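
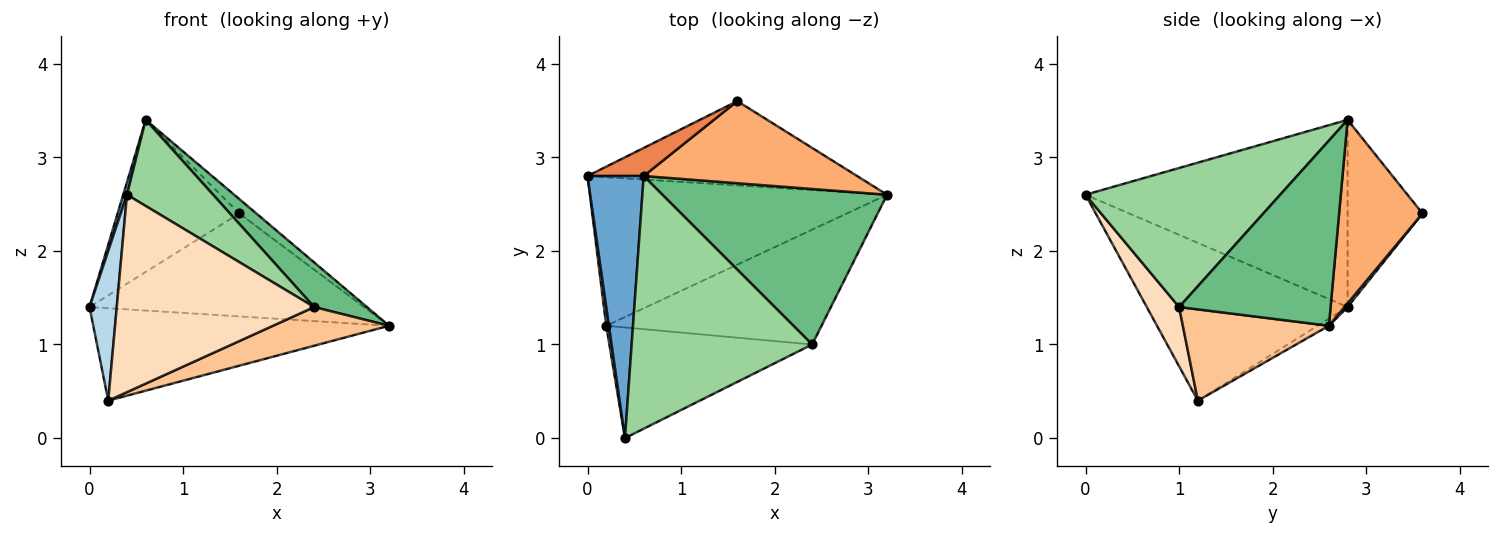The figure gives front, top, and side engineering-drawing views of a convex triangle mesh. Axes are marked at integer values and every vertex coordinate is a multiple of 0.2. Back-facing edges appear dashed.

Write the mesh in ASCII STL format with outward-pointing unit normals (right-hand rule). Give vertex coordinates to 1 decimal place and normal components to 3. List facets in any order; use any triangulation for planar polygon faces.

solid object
 facet normal -0.958 -0.014 0.287
  outer loop
   vertex 0.6 2.8 3.4
   vertex 0.0 2.8 1.4
   vertex 0.4 0.0 2.6
  endloop
 endfacet
 facet normal -0.020 0.528 -0.849
  outer loop
   vertex 0.2 1.2 0.4
   vertex 0.0 2.8 1.4
   vertex 3.2 2.6 1.2
  endloop
 endfacet
 facet normal -0.991 -0.134 0.017
  outer loop
   vertex 0.2 1.2 0.4
   vertex 0.4 0.0 2.6
   vertex 0.0 2.8 1.4
  endloop
 endfacet
 facet normal 0.009 0.774 -0.633
  outer loop
   vertex 1.6 3.6 2.4
   vertex 3.2 2.6 1.2
   vertex 0.0 2.8 1.4
  endloop
 endfacet
 facet normal -0.518 0.841 0.155
  outer loop
   vertex 1.6 3.6 2.4
   vertex 0.0 2.8 1.4
   vertex 0.6 2.8 3.4
  endloop
 endfacet
 facet normal 0.646 0.132 0.752
  outer loop
   vertex 1.6 3.6 2.4
   vertex 0.6 2.8 3.4
   vertex 3.2 2.6 1.2
  endloop
 endfacet
 facet normal 0.373 -0.296 -0.879
  outer loop
   vertex 2.4 1.0 1.4
   vertex 0.2 1.2 0.4
   vertex 3.2 2.6 1.2
  endloop
 endfacet
 facet normal 0.141 -0.864 -0.484
  outer loop
   vertex 2.4 1.0 1.4
   vertex 0.4 0.0 2.6
   vertex 0.2 1.2 0.4
  endloop
 endfacet
 facet normal 0.621 -0.216 0.753
  outer loop
   vertex 2.4 1.0 1.4
   vertex 3.2 2.6 1.2
   vertex 0.6 2.8 3.4
  endloop
 endfacet
 facet normal 0.589 -0.261 0.765
  outer loop
   vertex 2.4 1.0 1.4
   vertex 0.6 2.8 3.4
   vertex 0.4 0.0 2.6
  endloop
 endfacet
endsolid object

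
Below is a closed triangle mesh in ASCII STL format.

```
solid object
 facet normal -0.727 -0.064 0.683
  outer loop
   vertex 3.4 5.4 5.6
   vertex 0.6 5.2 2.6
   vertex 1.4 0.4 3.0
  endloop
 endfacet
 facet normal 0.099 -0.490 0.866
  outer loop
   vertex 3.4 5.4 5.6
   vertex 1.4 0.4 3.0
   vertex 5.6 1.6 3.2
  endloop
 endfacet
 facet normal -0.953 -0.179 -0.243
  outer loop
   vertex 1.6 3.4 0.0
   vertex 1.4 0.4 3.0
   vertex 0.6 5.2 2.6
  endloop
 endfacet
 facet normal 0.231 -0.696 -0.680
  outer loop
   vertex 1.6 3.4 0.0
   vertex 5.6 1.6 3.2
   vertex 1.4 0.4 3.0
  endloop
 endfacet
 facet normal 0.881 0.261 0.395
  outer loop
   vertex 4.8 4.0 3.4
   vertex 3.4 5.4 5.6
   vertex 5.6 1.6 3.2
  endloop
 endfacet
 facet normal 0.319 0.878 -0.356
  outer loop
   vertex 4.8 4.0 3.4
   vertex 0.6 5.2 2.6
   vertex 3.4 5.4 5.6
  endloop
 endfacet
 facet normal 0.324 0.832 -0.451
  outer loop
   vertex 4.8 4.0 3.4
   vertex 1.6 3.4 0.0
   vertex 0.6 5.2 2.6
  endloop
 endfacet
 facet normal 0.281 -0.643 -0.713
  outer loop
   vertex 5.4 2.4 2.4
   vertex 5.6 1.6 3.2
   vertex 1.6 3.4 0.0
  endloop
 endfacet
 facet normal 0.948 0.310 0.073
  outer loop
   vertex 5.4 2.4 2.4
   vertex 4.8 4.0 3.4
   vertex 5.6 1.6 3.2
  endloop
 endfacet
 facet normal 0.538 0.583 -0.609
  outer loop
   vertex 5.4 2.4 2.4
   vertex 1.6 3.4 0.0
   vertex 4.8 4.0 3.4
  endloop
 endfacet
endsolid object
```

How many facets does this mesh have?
10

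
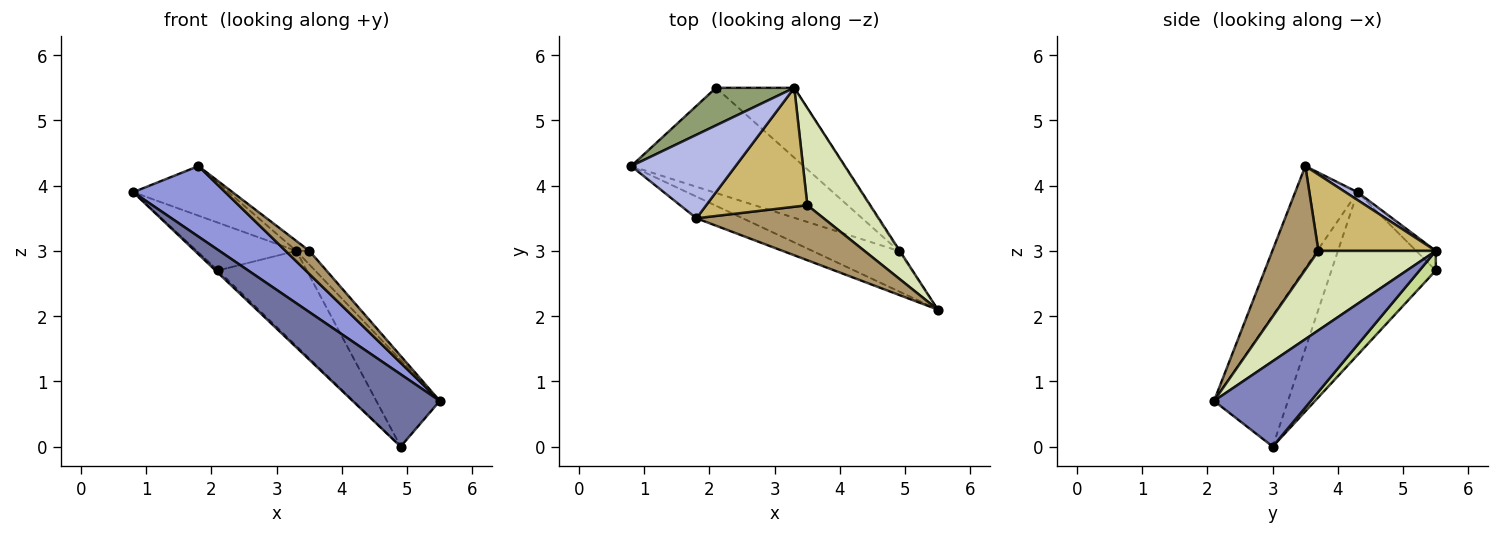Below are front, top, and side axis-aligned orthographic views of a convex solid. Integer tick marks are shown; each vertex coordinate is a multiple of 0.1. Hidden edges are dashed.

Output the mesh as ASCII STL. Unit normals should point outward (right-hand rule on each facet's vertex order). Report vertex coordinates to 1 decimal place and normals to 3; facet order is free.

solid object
 facet normal -0.595 -0.702 -0.392
  outer loop
   vertex 4.9 3.0 0.0
   vertex 5.5 2.1 0.7
   vertex 0.8 4.3 3.9
  endloop
 endfacet
 facet normal 0.836 0.549 -0.011
  outer loop
   vertex 4.9 3.0 0.0
   vertex 3.3 5.5 3.0
   vertex 5.5 2.1 0.7
  endloop
 endfacet
 facet normal -0.543 -0.802 -0.246
  outer loop
   vertex 1.8 3.5 4.3
   vertex 0.8 4.3 3.9
   vertex 5.5 2.1 0.7
  endloop
 endfacet
 facet normal 0.064 0.509 0.858
  outer loop
   vertex 1.8 3.5 4.3
   vertex 3.3 5.5 3.0
   vertex 0.8 4.3 3.9
  endloop
 endfacet
 facet normal -0.153 0.777 0.611
  outer loop
   vertex 2.1 5.5 2.7
   vertex 0.8 4.3 3.9
   vertex 3.3 5.5 3.0
  endloop
 endfacet
 facet normal -0.686 0.016 -0.727
  outer loop
   vertex 2.1 5.5 2.7
   vertex 4.9 3.0 0.0
   vertex 0.8 4.3 3.9
  endloop
 endfacet
 facet normal 0.146 0.797 -0.586
  outer loop
   vertex 2.1 5.5 2.7
   vertex 3.3 5.5 3.0
   vertex 4.9 3.0 0.0
  endloop
 endfacet
 facet normal 0.781 0.087 0.619
  outer loop
   vertex 3.5 3.7 3.0
   vertex 5.5 2.1 0.7
   vertex 3.3 5.5 3.0
  endloop
 endfacet
 facet normal 0.600 -0.310 0.737
  outer loop
   vertex 3.5 3.7 3.0
   vertex 1.8 3.5 4.3
   vertex 5.5 2.1 0.7
  endloop
 endfacet
 facet normal 0.601 0.067 0.796
  outer loop
   vertex 3.5 3.7 3.0
   vertex 3.3 5.5 3.0
   vertex 1.8 3.5 4.3
  endloop
 endfacet
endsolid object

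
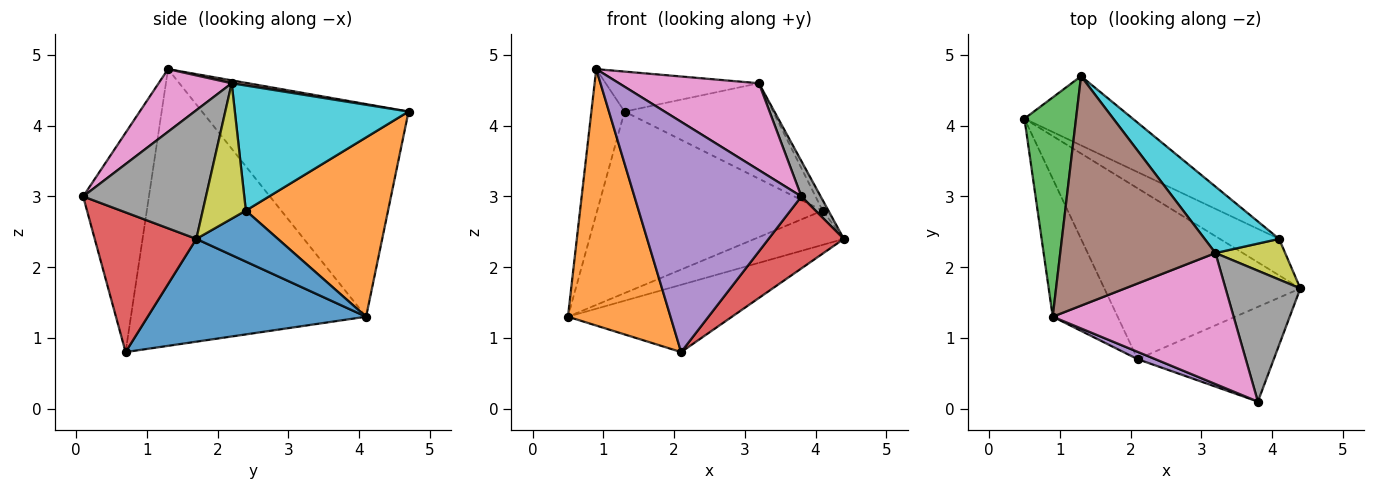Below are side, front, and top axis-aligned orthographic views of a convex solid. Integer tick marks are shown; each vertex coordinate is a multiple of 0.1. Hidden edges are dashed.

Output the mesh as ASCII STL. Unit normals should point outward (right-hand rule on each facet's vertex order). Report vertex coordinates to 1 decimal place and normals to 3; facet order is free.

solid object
 facet normal 0.439 0.329 -0.836
  outer loop
   vertex 2.1 0.7 0.8
   vertex 0.5 4.1 1.3
   vertex 4.4 1.7 2.4
  endloop
 endfacet
 facet normal -0.896 -0.391 -0.210
  outer loop
   vertex 2.1 0.7 0.8
   vertex 0.9 1.3 4.8
   vertex 0.5 4.1 1.3
  endloop
 endfacet
 facet normal -0.960 0.154 0.233
  outer loop
   vertex 1.3 4.7 4.2
   vertex 0.5 4.1 1.3
   vertex 0.9 1.3 4.8
  endloop
 endfacet
 facet normal 0.633 -0.468 -0.617
  outer loop
   vertex 3.8 0.1 3.0
   vertex 2.1 0.7 0.8
   vertex 4.4 1.7 2.4
  endloop
 endfacet
 facet normal -0.366 -0.930 0.030
  outer loop
   vertex 3.8 0.1 3.0
   vertex 0.9 1.3 4.8
   vertex 2.1 0.7 0.8
  endloop
 endfacet
 facet normal 0.018 0.172 0.985
  outer loop
   vertex 3.2 2.2 4.6
   vertex 1.3 4.7 4.2
   vertex 0.9 1.3 4.8
  endloop
 endfacet
 facet normal 0.277 -0.531 0.801
  outer loop
   vertex 3.2 2.2 4.6
   vertex 0.9 1.3 4.8
   vertex 3.8 0.1 3.0
  endloop
 endfacet
 facet normal 0.857 -0.135 0.498
  outer loop
   vertex 3.2 2.2 4.6
   vertex 3.8 0.1 3.0
   vertex 4.4 1.7 2.4
  endloop
 endfacet
 facet normal 0.883 0.119 0.455
  outer loop
   vertex 4.1 2.4 2.8
   vertex 3.2 2.2 4.6
   vertex 4.4 1.7 2.4
  endloop
 endfacet
 facet normal 0.692 0.592 0.412
  outer loop
   vertex 4.1 2.4 2.8
   vertex 1.3 4.7 4.2
   vertex 3.2 2.2 4.6
  endloop
 endfacet
 facet normal 0.531 0.580 -0.617
  outer loop
   vertex 4.1 2.4 2.8
   vertex 4.4 1.7 2.4
   vertex 0.5 4.1 1.3
  endloop
 endfacet
 facet normal 0.508 0.805 -0.307
  outer loop
   vertex 4.1 2.4 2.8
   vertex 0.5 4.1 1.3
   vertex 1.3 4.7 4.2
  endloop
 endfacet
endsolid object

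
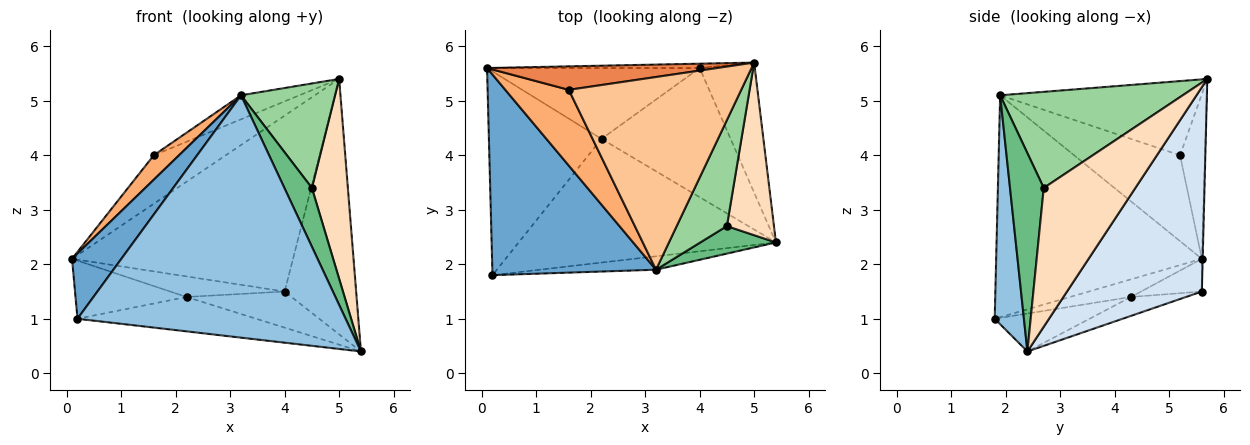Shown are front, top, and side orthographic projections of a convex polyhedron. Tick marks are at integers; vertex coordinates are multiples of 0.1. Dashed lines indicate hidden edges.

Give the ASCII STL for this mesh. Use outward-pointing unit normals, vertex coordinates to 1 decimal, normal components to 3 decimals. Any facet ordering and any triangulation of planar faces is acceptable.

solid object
 facet normal -0.790 -0.190 0.583
  outer loop
   vertex 3.2 1.9 5.1
   vertex 0.1 5.6 2.1
   vertex 0.2 1.8 1.0
  endloop
 endfacet
 facet normal 0.108 -0.993 -0.055
  outer loop
   vertex 3.2 1.9 5.1
   vertex 0.2 1.8 1.0
   vertex 5.4 2.4 0.4
  endloop
 endfacet
 facet normal -0.004 1.000 -0.025
  outer loop
   vertex 4.0 5.6 1.5
   vertex 0.1 5.6 2.1
   vertex 5.0 5.7 5.4
  endloop
 endfacet
 facet normal 0.859 0.456 -0.232
  outer loop
   vertex 4.0 5.6 1.5
   vertex 5.0 5.7 5.4
   vertex 5.4 2.4 0.4
  endloop
 endfacet
 facet normal -0.298 0.859 0.416
  outer loop
   vertex 1.6 5.2 4.0
   vertex 5.0 5.7 5.4
   vertex 0.1 5.6 2.1
  endloop
 endfacet
 facet normal -0.790 -0.188 0.584
  outer loop
   vertex 1.6 5.2 4.0
   vertex 0.1 5.6 2.1
   vertex 3.2 1.9 5.1
  endloop
 endfacet
 facet normal -0.393 0.114 0.913
  outer loop
   vertex 1.6 5.2 4.0
   vertex 3.2 1.9 5.1
   vertex 5.0 5.7 5.4
  endloop
 endfacet
 facet normal 0.888 -0.349 0.301
  outer loop
   vertex 4.5 2.7 3.4
   vertex 5.4 2.4 0.4
   vertex 5.0 5.7 5.4
  endloop
 endfacet
 facet normal 0.744 -0.606 0.284
  outer loop
   vertex 4.5 2.7 3.4
   vertex 3.2 1.9 5.1
   vertex 5.4 2.4 0.4
  endloop
 endfacet
 facet normal 0.806 -0.415 0.421
  outer loop
   vertex 4.5 2.7 3.4
   vertex 5.0 5.7 5.4
   vertex 3.2 1.9 5.1
  endloop
 endfacet
 facet normal -0.141 0.265 -0.954
  outer loop
   vertex 2.2 4.3 1.4
   vertex 5.4 2.4 0.4
   vertex 0.2 1.8 1.0
  endloop
 endfacet
 facet normal -0.140 0.267 -0.954
  outer loop
   vertex 2.2 4.3 1.4
   vertex 4.0 5.6 1.5
   vertex 5.4 2.4 0.4
  endloop
 endfacet
 facet normal -0.149 0.271 -0.951
  outer loop
   vertex 2.2 4.3 1.4
   vertex 0.2 1.8 1.0
   vertex 0.1 5.6 2.1
  endloop
 endfacet
 facet normal -0.146 0.275 -0.950
  outer loop
   vertex 2.2 4.3 1.4
   vertex 0.1 5.6 2.1
   vertex 4.0 5.6 1.5
  endloop
 endfacet
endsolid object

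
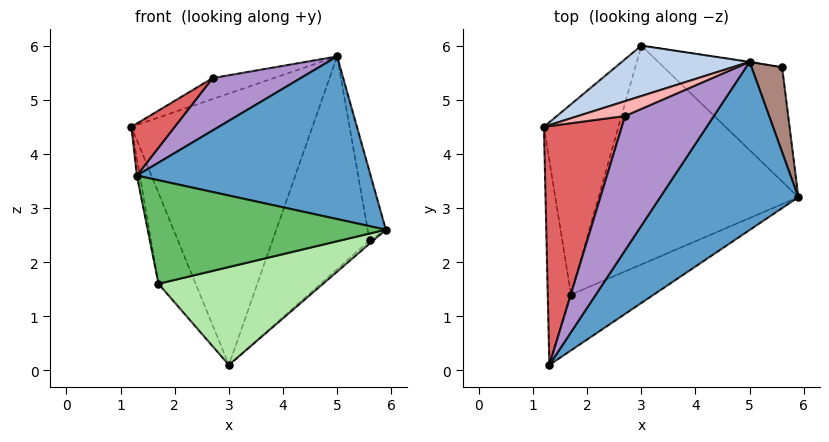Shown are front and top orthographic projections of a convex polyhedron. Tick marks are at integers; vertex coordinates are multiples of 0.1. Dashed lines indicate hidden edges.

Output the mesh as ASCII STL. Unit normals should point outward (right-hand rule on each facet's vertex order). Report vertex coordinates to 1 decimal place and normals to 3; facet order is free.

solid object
 facet normal 0.530 -0.590 0.610
  outer loop
   vertex 5.0 5.7 5.8
   vertex 1.3 0.1 3.6
   vertex 5.9 3.2 2.6
  endloop
 endfacet
 facet normal -0.349 0.921 0.171
  outer loop
   vertex 5.0 5.7 5.8
   vertex 3.0 6.0 0.1
   vertex 1.2 4.5 4.5
  endloop
 endfacet
 facet normal -0.982 0.016 -0.186
  outer loop
   vertex 1.7 1.4 1.6
   vertex 1.3 0.1 3.6
   vertex 1.2 4.5 4.5
  endloop
 endfacet
 facet normal -0.932 0.156 -0.328
  outer loop
   vertex 1.7 1.4 1.6
   vertex 1.2 4.5 4.5
   vertex 3.0 6.0 0.1
  endloop
 endfacet
 facet normal 0.440 -0.791 -0.426
  outer loop
   vertex 1.7 1.4 1.6
   vertex 5.9 3.2 2.6
   vertex 1.3 0.1 3.6
  endloop
 endfacet
 facet normal 0.365 -0.380 -0.850
  outer loop
   vertex 1.7 1.4 1.6
   vertex 3.0 6.0 0.1
   vertex 5.9 3.2 2.6
  endloop
 endfacet
 facet normal -0.487 -0.186 0.853
  outer loop
   vertex 2.7 4.7 5.4
   vertex 1.2 4.5 4.5
   vertex 1.3 0.1 3.6
  endloop
 endfacet
 facet normal -0.414 0.743 0.526
  outer loop
   vertex 2.7 4.7 5.4
   vertex 5.0 5.7 5.8
   vertex 1.2 4.5 4.5
  endloop
 endfacet
 facet normal -0.004 -0.363 0.932
  outer loop
   vertex 2.7 4.7 5.4
   vertex 1.3 0.1 3.6
   vertex 5.0 5.7 5.8
  endloop
 endfacet
 facet normal 0.664 0.021 -0.747
  outer loop
   vertex 5.6 5.6 2.4
   vertex 5.9 3.2 2.6
   vertex 3.0 6.0 0.1
  endloop
 endfacet
 facet normal 0.976 0.136 0.168
  outer loop
   vertex 5.6 5.6 2.4
   vertex 5.0 5.7 5.8
   vertex 5.9 3.2 2.6
  endloop
 endfacet
 facet normal 0.154 0.988 -0.002
  outer loop
   vertex 5.6 5.6 2.4
   vertex 3.0 6.0 0.1
   vertex 5.0 5.7 5.8
  endloop
 endfacet
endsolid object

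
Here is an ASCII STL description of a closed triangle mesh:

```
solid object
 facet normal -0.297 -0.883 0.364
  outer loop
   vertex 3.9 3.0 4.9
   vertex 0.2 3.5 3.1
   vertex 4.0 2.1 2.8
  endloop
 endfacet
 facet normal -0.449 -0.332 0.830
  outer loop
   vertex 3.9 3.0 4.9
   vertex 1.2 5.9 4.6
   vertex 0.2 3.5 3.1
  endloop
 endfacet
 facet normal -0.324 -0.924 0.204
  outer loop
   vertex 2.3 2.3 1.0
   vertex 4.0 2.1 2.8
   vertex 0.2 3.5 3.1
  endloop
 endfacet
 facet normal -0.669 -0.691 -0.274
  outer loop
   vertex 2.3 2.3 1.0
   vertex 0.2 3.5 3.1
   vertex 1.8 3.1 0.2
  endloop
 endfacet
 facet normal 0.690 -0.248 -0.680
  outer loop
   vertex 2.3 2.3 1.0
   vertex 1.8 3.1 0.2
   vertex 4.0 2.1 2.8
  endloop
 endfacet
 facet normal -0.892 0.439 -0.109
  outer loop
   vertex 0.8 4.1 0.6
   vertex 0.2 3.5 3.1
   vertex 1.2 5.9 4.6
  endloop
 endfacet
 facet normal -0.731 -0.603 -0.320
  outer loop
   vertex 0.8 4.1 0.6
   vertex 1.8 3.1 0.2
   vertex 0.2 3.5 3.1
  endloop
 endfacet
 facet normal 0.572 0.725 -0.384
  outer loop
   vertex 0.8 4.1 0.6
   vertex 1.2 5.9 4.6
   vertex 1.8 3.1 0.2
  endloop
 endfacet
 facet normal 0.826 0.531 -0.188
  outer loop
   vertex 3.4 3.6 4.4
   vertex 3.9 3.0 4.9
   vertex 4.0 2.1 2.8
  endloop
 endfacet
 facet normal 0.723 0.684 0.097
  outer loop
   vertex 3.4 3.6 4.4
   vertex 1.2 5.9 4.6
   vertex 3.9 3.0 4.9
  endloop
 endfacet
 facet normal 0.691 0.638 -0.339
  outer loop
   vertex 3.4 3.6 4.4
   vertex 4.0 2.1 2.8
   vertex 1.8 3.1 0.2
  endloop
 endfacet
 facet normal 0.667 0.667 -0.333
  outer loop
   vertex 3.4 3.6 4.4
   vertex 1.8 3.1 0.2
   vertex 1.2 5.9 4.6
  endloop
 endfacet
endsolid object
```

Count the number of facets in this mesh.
12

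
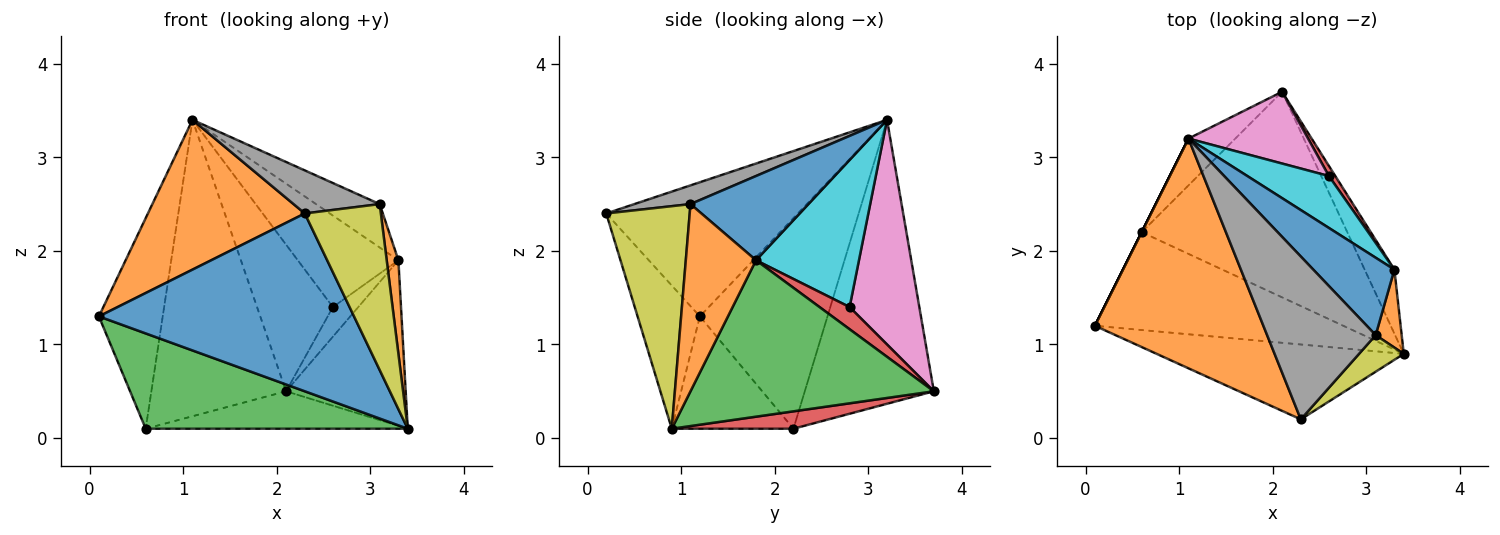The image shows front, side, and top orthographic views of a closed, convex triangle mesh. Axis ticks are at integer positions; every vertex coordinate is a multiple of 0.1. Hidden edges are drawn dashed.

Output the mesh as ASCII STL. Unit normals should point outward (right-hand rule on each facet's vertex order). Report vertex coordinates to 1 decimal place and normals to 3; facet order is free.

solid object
 facet normal -0.219 -0.899 -0.379
  outer loop
   vertex 2.3 0.2 2.4
   vertex 0.1 1.2 1.3
   vertex 3.4 0.9 0.1
  endloop
 endfacet
 facet normal -0.555 -0.454 0.697
  outer loop
   vertex 2.3 0.2 2.4
   vertex 1.1 3.2 3.4
   vertex 0.1 1.2 1.3
  endloop
 endfacet
 facet normal -0.308 -0.664 -0.682
  outer loop
   vertex 0.6 2.2 0.1
   vertex 3.4 0.9 0.1
   vertex 0.1 1.2 1.3
  endloop
 endfacet
 facet normal 0.083 0.179 -0.980
  outer loop
   vertex 0.6 2.2 0.1
   vertex 2.1 3.7 0.5
   vertex 3.4 0.9 0.1
  endloop
 endfacet
 facet normal -0.894 0.447 0.000
  outer loop
   vertex 0.6 2.2 0.1
   vertex 0.1 1.2 1.3
   vertex 1.1 3.2 3.4
  endloop
 endfacet
 facet normal -0.687 0.717 -0.113
  outer loop
   vertex 0.6 2.2 0.1
   vertex 1.1 3.2 3.4
   vertex 2.1 3.7 0.5
  endloop
 endfacet
 facet normal 0.637 0.693 0.339
  outer loop
   vertex 2.6 2.8 1.4
   vertex 2.1 3.7 0.5
   vertex 1.1 3.2 3.4
  endloop
 endfacet
 facet normal 0.164 -0.252 0.954
  outer loop
   vertex 3.1 1.1 2.5
   vertex 1.1 3.2 3.4
   vertex 2.3 0.2 2.4
  endloop
 endfacet
 facet normal 0.731 -0.666 0.147
  outer loop
   vertex 3.1 1.1 2.5
   vertex 2.3 0.2 2.4
   vertex 3.4 0.9 0.1
  endloop
 endfacet
 facet normal 0.665 0.650 0.369
  outer loop
   vertex 3.3 1.8 1.9
   vertex 2.6 2.8 1.4
   vertex 1.1 3.2 3.4
  endloop
 endfacet
 facet normal 0.671 0.362 0.647
  outer loop
   vertex 3.3 1.8 1.9
   vertex 1.1 3.2 3.4
   vertex 3.1 1.1 2.5
  endloop
 endfacet
 facet normal 0.977 -0.163 0.136
  outer loop
   vertex 3.3 1.8 1.9
   vertex 3.1 1.1 2.5
   vertex 3.4 0.9 0.1
  endloop
 endfacet
 facet normal 0.885 0.435 -0.168
  outer loop
   vertex 3.3 1.8 1.9
   vertex 3.4 0.9 0.1
   vertex 2.1 3.7 0.5
  endloop
 endfacet
 facet normal 0.746 0.630 0.216
  outer loop
   vertex 3.3 1.8 1.9
   vertex 2.1 3.7 0.5
   vertex 2.6 2.8 1.4
  endloop
 endfacet
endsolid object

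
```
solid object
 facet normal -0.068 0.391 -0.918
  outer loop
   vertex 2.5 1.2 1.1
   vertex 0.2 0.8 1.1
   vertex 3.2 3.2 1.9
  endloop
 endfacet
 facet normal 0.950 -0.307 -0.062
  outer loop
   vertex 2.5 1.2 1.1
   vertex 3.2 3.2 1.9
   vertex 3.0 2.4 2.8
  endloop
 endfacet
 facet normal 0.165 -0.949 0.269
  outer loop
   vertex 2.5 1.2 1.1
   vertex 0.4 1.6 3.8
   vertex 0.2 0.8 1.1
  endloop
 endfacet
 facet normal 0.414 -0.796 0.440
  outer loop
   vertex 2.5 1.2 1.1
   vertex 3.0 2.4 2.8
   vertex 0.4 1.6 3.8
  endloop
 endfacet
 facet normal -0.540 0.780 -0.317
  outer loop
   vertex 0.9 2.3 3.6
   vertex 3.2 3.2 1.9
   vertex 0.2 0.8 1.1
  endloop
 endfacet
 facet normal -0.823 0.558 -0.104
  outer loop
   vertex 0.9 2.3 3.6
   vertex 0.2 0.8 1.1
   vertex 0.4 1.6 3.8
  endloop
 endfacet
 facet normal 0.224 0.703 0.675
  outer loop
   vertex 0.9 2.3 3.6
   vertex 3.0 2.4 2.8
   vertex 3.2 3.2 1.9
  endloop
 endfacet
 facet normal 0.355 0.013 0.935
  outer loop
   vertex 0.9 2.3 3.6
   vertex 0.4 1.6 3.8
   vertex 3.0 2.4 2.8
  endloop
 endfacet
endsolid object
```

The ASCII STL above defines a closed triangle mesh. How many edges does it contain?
12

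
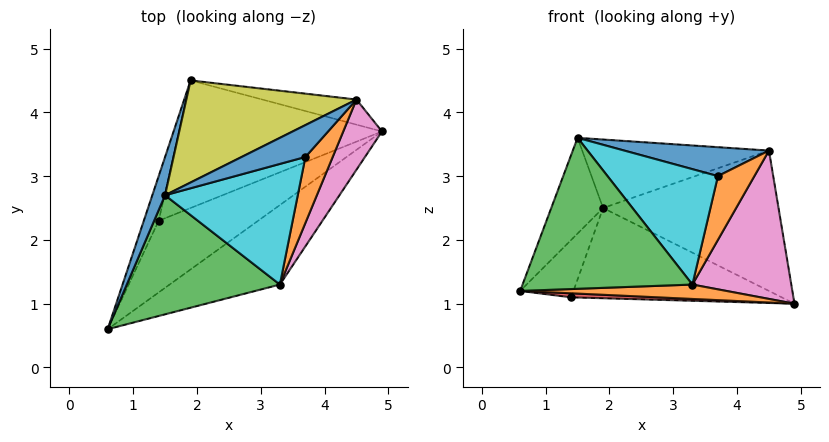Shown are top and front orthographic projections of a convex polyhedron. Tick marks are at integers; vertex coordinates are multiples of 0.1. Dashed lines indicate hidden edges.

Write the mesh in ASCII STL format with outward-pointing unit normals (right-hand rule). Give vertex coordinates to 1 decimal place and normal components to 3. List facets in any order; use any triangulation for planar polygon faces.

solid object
 facet normal -0.953 0.280 0.112
  outer loop
   vertex 1.5 2.7 3.6
   vertex 1.9 4.5 2.5
   vertex 0.6 0.6 1.2
  endloop
 endfacet
 facet normal 0.082 -0.177 -0.981
  outer loop
   vertex 3.3 1.3 1.3
   vertex 0.6 0.6 1.2
   vertex 4.9 3.7 1.0
  endloop
 endfacet
 facet normal 0.178 -0.773 0.609
  outer loop
   vertex 3.3 1.3 1.3
   vertex 1.5 2.7 3.6
   vertex 0.6 0.6 1.2
  endloop
 endfacet
 facet normal -0.006 -0.056 -0.998
  outer loop
   vertex 1.4 2.3 1.1
   vertex 4.9 3.7 1.0
   vertex 0.6 0.6 1.2
  endloop
 endfacet
 facet normal -0.869 0.391 -0.304
  outer loop
   vertex 1.4 2.3 1.1
   vertex 0.6 0.6 1.2
   vertex 1.9 4.5 2.5
  endloop
 endfacet
 facet normal -0.246 0.560 -0.791
  outer loop
   vertex 1.4 2.3 1.1
   vertex 1.9 4.5 2.5
   vertex 4.9 3.7 1.0
  endloop
 endfacet
 facet normal 0.821 -0.517 0.244
  outer loop
   vertex 4.5 4.2 3.4
   vertex 3.3 1.3 1.3
   vertex 4.9 3.7 1.0
  endloop
 endfacet
 facet normal 0.172 0.970 -0.173
  outer loop
   vertex 4.5 4.2 3.4
   vertex 4.9 3.7 1.0
   vertex 1.9 4.5 2.5
  endloop
 endfacet
 facet normal -0.218 0.544 0.811
  outer loop
   vertex 4.5 4.2 3.4
   vertex 1.9 4.5 2.5
   vertex 1.5 2.7 3.6
  endloop
 endfacet
 facet normal 0.360 -0.645 0.674
  outer loop
   vertex 3.7 3.3 3.0
   vertex 1.5 2.7 3.6
   vertex 3.3 1.3 1.3
  endloop
 endfacet
 facet normal 0.359 -0.627 0.691
  outer loop
   vertex 3.7 3.3 3.0
   vertex 4.5 4.2 3.4
   vertex 1.5 2.7 3.6
  endloop
 endfacet
 facet normal 0.390 -0.640 0.662
  outer loop
   vertex 3.7 3.3 3.0
   vertex 3.3 1.3 1.3
   vertex 4.5 4.2 3.4
  endloop
 endfacet
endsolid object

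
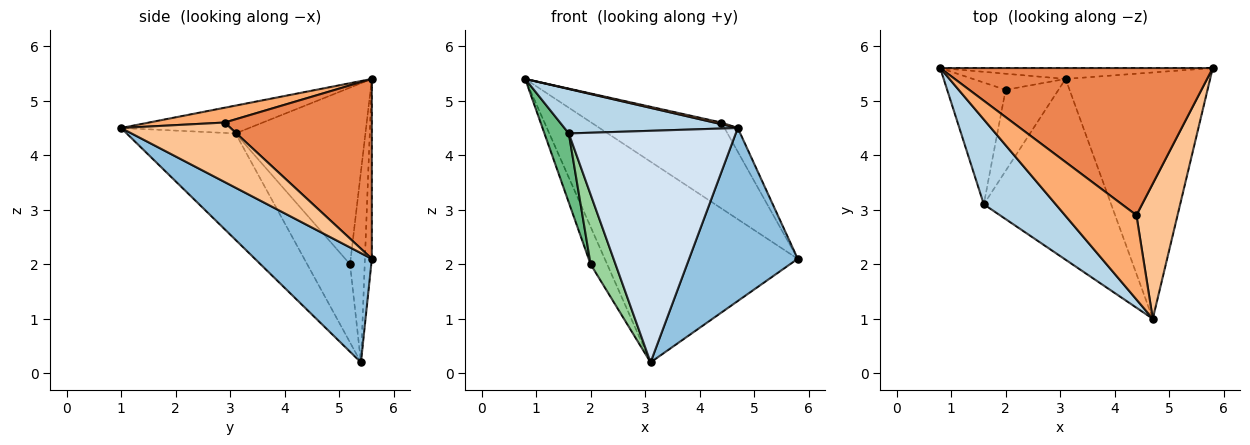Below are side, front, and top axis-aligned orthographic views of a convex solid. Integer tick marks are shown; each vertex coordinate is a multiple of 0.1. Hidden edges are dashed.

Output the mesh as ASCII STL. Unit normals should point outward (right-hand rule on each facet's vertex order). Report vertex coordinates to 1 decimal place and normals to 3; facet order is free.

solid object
 facet normal -0.036 0.998 -0.054
  outer loop
   vertex 3.1 5.4 0.2
   vertex 0.8 5.6 5.4
   vertex 5.8 5.6 2.1
  endloop
 endfacet
 facet normal 0.526 -0.489 -0.696
  outer loop
   vertex 3.1 5.4 0.2
   vertex 5.8 5.6 2.1
   vertex 4.7 1.0 4.5
  endloop
 endfacet
 facet normal -0.324 -0.439 0.838
  outer loop
   vertex 1.6 3.1 4.4
   vertex 4.7 1.0 4.5
   vertex 0.8 5.6 5.4
  endloop
 endfacet
 facet normal -0.457 -0.701 -0.547
  outer loop
   vertex 1.6 3.1 4.4
   vertex 3.1 5.4 0.2
   vertex 4.7 1.0 4.5
  endloop
 endfacet
 facet normal 0.495 0.438 0.750
  outer loop
   vertex 4.4 2.9 4.6
   vertex 5.8 5.6 2.1
   vertex 0.8 5.6 5.4
  endloop
 endfacet
 facet normal 0.203 -0.019 0.979
  outer loop
   vertex 4.4 2.9 4.6
   vertex 0.8 5.6 5.4
   vertex 4.7 1.0 4.5
  endloop
 endfacet
 facet normal 0.819 0.099 0.566
  outer loop
   vertex 4.4 2.9 4.6
   vertex 4.7 1.0 4.5
   vertex 5.8 5.6 2.1
  endloop
 endfacet
 facet normal -0.631 0.712 -0.307
  outer loop
   vertex 2.0 5.2 2.0
   vertex 0.8 5.6 5.4
   vertex 3.1 5.4 0.2
  endloop
 endfacet
 facet normal -0.935 -0.175 -0.309
  outer loop
   vertex 2.0 5.2 2.0
   vertex 1.6 3.1 4.4
   vertex 0.8 5.6 5.4
  endloop
 endfacet
 facet normal -0.746 -0.434 -0.504
  outer loop
   vertex 2.0 5.2 2.0
   vertex 3.1 5.4 0.2
   vertex 1.6 3.1 4.4
  endloop
 endfacet
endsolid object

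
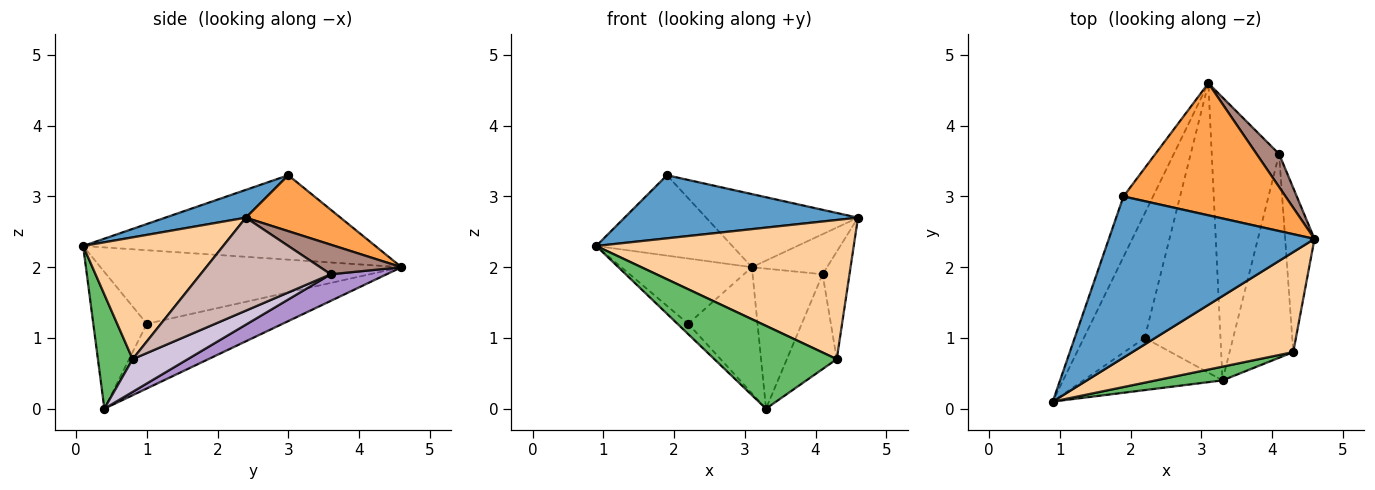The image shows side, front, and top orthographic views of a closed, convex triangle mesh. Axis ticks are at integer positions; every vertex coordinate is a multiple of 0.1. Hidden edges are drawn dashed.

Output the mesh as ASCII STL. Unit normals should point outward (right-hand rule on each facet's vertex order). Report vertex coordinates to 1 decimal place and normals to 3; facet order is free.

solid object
 facet normal 0.125 -0.362 0.924
  outer loop
   vertex 1.9 3.0 3.3
   vertex 0.9 0.1 2.3
   vertex 4.6 2.4 2.7
  endloop
 endfacet
 facet normal -0.864 0.402 -0.303
  outer loop
   vertex 1.9 3.0 3.3
   vertex 3.1 4.6 2.0
   vertex 0.9 0.1 2.3
  endloop
 endfacet
 facet normal 0.289 0.464 0.838
  outer loop
   vertex 1.9 3.0 3.3
   vertex 4.6 2.4 2.7
   vertex 3.1 4.6 2.0
  endloop
 endfacet
 facet normal 0.404 -0.743 0.534
  outer loop
   vertex 4.3 0.8 0.7
   vertex 4.6 2.4 2.7
   vertex 0.9 0.1 2.3
  endloop
 endfacet
 facet normal 0.270 -0.950 0.158
  outer loop
   vertex 4.3 0.8 0.7
   vertex 0.9 0.1 2.3
   vertex 3.3 0.4 0.0
  endloop
 endfacet
 facet normal -0.731 0.317 -0.604
  outer loop
   vertex 2.2 1.0 1.2
   vertex 0.9 0.1 2.3
   vertex 3.1 4.6 2.0
  endloop
 endfacet
 facet normal -0.694 0.140 -0.706
  outer loop
   vertex 2.2 1.0 1.2
   vertex 3.3 0.4 0.0
   vertex 0.9 0.1 2.3
  endloop
 endfacet
 facet normal -0.616 0.315 -0.722
  outer loop
   vertex 2.2 1.0 1.2
   vertex 3.1 4.6 2.0
   vertex 3.3 0.4 0.0
  endloop
 endfacet
 facet normal 0.334 0.418 -0.845
  outer loop
   vertex 4.1 3.6 1.9
   vertex 3.3 0.4 0.0
   vertex 3.1 4.6 2.0
  endloop
 endfacet
 facet normal 0.422 0.382 -0.822
  outer loop
   vertex 4.1 3.6 1.9
   vertex 4.3 0.8 0.7
   vertex 3.3 0.4 0.0
  endloop
 endfacet
 facet normal 0.641 0.592 0.488
  outer loop
   vertex 4.1 3.6 1.9
   vertex 3.1 4.6 2.0
   vertex 4.6 2.4 2.7
  endloop
 endfacet
 facet normal 0.936 0.193 -0.295
  outer loop
   vertex 4.1 3.6 1.9
   vertex 4.6 2.4 2.7
   vertex 4.3 0.8 0.7
  endloop
 endfacet
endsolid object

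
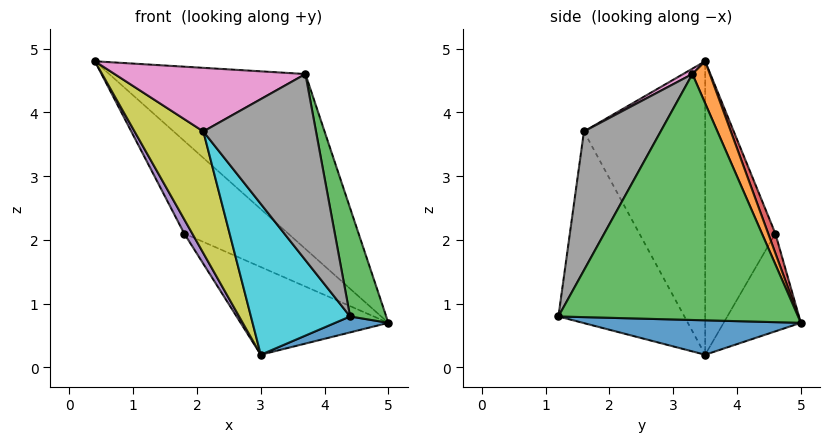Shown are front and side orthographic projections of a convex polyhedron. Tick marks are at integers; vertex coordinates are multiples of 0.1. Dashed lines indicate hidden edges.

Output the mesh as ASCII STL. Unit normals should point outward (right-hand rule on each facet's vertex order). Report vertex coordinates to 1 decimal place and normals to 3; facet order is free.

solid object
 facet normal 0.292 -0.071 -0.954
  outer loop
   vertex 3.0 3.5 0.2
   vertex 5.0 5.0 0.7
   vertex 4.4 1.2 0.8
  endloop
 endfacet
 facet normal 0.080 0.904 0.421
  outer loop
   vertex 3.7 3.3 4.6
   vertex 5.0 5.0 0.7
   vertex 0.4 3.5 4.8
  endloop
 endfacet
 facet normal 0.956 -0.144 0.256
  outer loop
   vertex 3.7 3.3 4.6
   vertex 4.4 1.2 0.8
   vertex 5.0 5.0 0.7
  endloop
 endfacet
 facet normal 0.063 0.912 0.404
  outer loop
   vertex 1.8 4.6 2.1
   vertex 0.4 3.5 4.8
   vertex 5.0 5.0 0.7
  endloop
 endfacet
 facet normal -0.866 -0.099 -0.490
  outer loop
   vertex 1.8 4.6 2.1
   vertex 3.0 3.5 0.2
   vertex 0.4 3.5 4.8
  endloop
 endfacet
 facet normal -0.361 0.690 -0.627
  outer loop
   vertex 1.8 4.6 2.1
   vertex 5.0 5.0 0.7
   vertex 3.0 3.5 0.2
  endloop
 endfacet
 facet normal 0.024 -0.485 0.874
  outer loop
   vertex 2.1 1.6 3.7
   vertex 3.7 3.3 4.6
   vertex 0.4 3.5 4.8
  endloop
 endfacet
 facet normal 0.491 -0.721 0.489
  outer loop
   vertex 2.1 1.6 3.7
   vertex 4.4 1.2 0.8
   vertex 3.7 3.3 4.6
  endloop
 endfacet
 facet normal -0.781 -0.443 -0.441
  outer loop
   vertex 2.1 1.6 3.7
   vertex 0.4 3.5 4.8
   vertex 3.0 3.5 0.2
  endloop
 endfacet
 facet normal -0.692 -0.545 -0.474
  outer loop
   vertex 2.1 1.6 3.7
   vertex 3.0 3.5 0.2
   vertex 4.4 1.2 0.8
  endloop
 endfacet
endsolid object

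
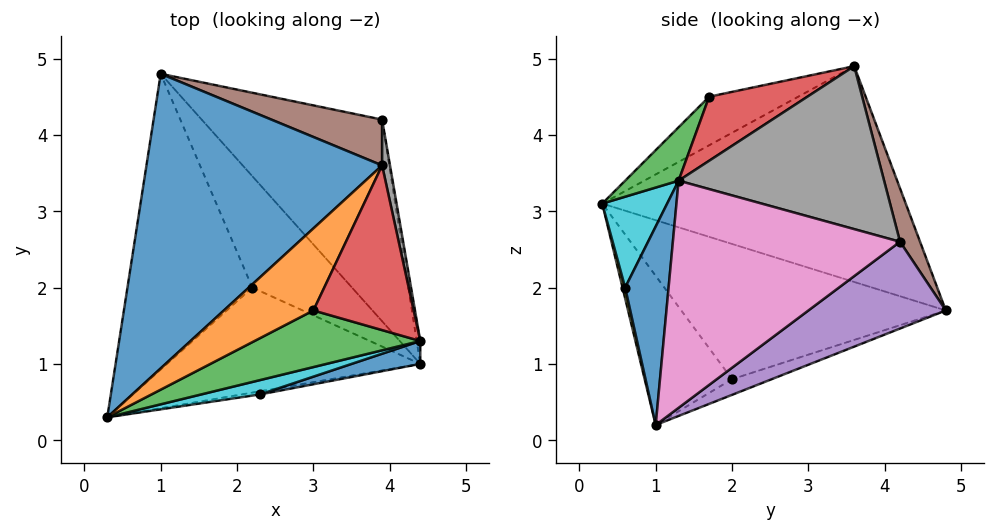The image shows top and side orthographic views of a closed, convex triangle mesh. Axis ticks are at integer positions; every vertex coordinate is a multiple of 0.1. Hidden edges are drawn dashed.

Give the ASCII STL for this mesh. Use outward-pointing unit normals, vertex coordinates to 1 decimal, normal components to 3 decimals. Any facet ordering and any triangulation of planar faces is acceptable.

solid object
 facet normal -0.640 0.317 0.699
  outer loop
   vertex 3.9 3.6 4.9
   vertex 1.0 4.8 1.7
   vertex 0.3 0.3 3.1
  endloop
 endfacet
 facet normal -0.435 -0.514 -0.739
  outer loop
   vertex 2.2 2.0 0.8
   vertex 4.4 1.0 0.2
   vertex 0.3 0.3 3.1
  endloop
 endfacet
 facet normal -0.731 -0.096 -0.675
  outer loop
   vertex 2.2 2.0 0.8
   vertex 0.3 0.3 3.1
   vertex 1.0 4.8 1.7
  endloop
 endfacet
 facet normal -0.151 0.243 -0.958
  outer loop
   vertex 2.2 2.0 0.8
   vertex 1.0 4.8 1.7
   vertex 4.4 1.0 0.2
  endloop
 endfacet
 facet normal 0.348 0.597 -0.723
  outer loop
   vertex 3.9 4.2 2.6
   vertex 4.4 1.0 0.2
   vertex 1.0 4.8 1.7
  endloop
 endfacet
 facet normal 0.121 0.961 0.251
  outer loop
   vertex 3.9 4.2 2.6
   vertex 1.0 4.8 1.7
   vertex 3.9 3.6 4.9
  endloop
 endfacet
 facet normal 0.986 0.166 -0.016
  outer loop
   vertex 3.9 4.2 2.6
   vertex 4.4 1.3 3.4
   vertex 4.4 1.0 0.2
  endloop
 endfacet
 facet normal 0.982 0.182 0.048
  outer loop
   vertex 3.9 4.2 2.6
   vertex 3.9 3.6 4.9
   vertex 4.4 1.3 3.4
  endloop
 endfacet
 facet normal 0.077 -0.989 -0.130
  outer loop
   vertex 2.3 0.6 2.0
   vertex 0.3 0.3 3.1
   vertex 4.4 1.0 0.2
  endloop
 endfacet
 facet normal 0.224 -0.964 0.145
  outer loop
   vertex 2.3 0.6 2.0
   vertex 4.4 1.3 3.4
   vertex 0.3 0.3 3.1
  endloop
 endfacet
 facet normal 0.260 -0.961 0.090
  outer loop
   vertex 2.3 0.6 2.0
   vertex 4.4 1.0 0.2
   vertex 4.4 1.3 3.4
  endloop
 endfacet
 facet normal -0.477 0.041 0.878
  outer loop
   vertex 3.0 1.7 4.5
   vertex 3.9 3.6 4.9
   vertex 0.3 0.3 3.1
  endloop
 endfacet
 facet normal 0.167 -0.839 0.518
  outer loop
   vertex 3.0 1.7 4.5
   vertex 0.3 0.3 3.1
   vertex 4.4 1.3 3.4
  endloop
 endfacet
 facet normal 0.494 -0.397 0.773
  outer loop
   vertex 3.0 1.7 4.5
   vertex 4.4 1.3 3.4
   vertex 3.9 3.6 4.9
  endloop
 endfacet
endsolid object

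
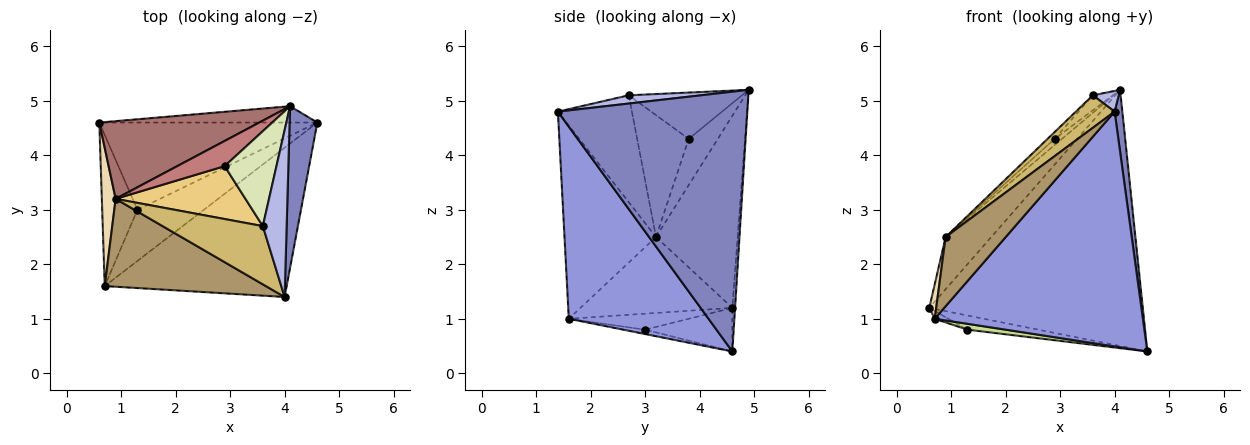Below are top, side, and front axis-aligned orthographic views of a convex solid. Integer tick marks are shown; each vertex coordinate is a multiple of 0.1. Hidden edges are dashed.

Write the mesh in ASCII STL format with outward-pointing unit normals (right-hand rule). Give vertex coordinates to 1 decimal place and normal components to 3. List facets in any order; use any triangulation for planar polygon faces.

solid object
 facet normal -0.013 0.998 -0.064
  outer loop
   vertex 4.1 4.9 5.2
   vertex 4.6 4.6 0.4
   vertex 0.6 4.6 1.2
  endloop
 endfacet
 facet normal 0.994 -0.041 0.106
  outer loop
   vertex 4.1 4.9 5.2
   vertex 4.0 1.4 4.8
   vertex 4.6 4.6 0.4
  endloop
 endfacet
 facet normal 0.493 -0.734 -0.467
  outer loop
   vertex 0.7 1.6 1.0
   vertex 4.6 4.6 0.4
   vertex 4.0 1.4 4.8
  endloop
 endfacet
 facet normal 0.325 -0.117 0.938
  outer loop
   vertex 3.6 2.7 5.1
   vertex 4.0 1.4 4.8
   vertex 4.1 4.9 5.2
  endloop
 endfacet
 facet normal -0.194 0.157 -0.968
  outer loop
   vertex 1.3 3.0 0.8
   vertex 0.6 4.6 1.2
   vertex 4.6 4.6 0.4
  endloop
 endfacet
 facet normal -0.413 0.047 -0.910
  outer loop
   vertex 1.3 3.0 0.8
   vertex 0.7 1.6 1.0
   vertex 0.6 4.6 1.2
  endloop
 endfacet
 facet normal -0.065 -0.114 -0.991
  outer loop
   vertex 1.3 3.0 0.8
   vertex 4.6 4.6 0.4
   vertex 0.7 1.6 1.0
  endloop
 endfacet
 facet normal -0.662 0.117 0.740
  outer loop
   vertex 2.9 3.8 4.3
   vertex 3.6 2.7 5.1
   vertex 4.1 4.9 5.2
  endloop
 endfacet
 facet normal -0.686 -0.450 0.572
  outer loop
   vertex 0.9 3.2 2.5
   vertex 0.7 1.6 1.0
   vertex 4.0 1.4 4.8
  endloop
 endfacet
 facet normal -0.681 -0.357 0.639
  outer loop
   vertex 0.9 3.2 2.5
   vertex 4.0 1.4 4.8
   vertex 3.6 2.7 5.1
  endloop
 endfacet
 facet normal -0.681 0.094 0.726
  outer loop
   vertex 0.9 3.2 2.5
   vertex 3.6 2.7 5.1
   vertex 2.9 3.8 4.3
  endloop
 endfacet
 facet normal -0.983 -0.045 0.179
  outer loop
   vertex 0.9 3.2 2.5
   vertex 0.6 4.6 1.2
   vertex 0.7 1.6 1.0
  endloop
 endfacet
 facet normal -0.706 0.395 0.588
  outer loop
   vertex 0.9 3.2 2.5
   vertex 4.1 4.9 5.2
   vertex 0.6 4.6 1.2
  endloop
 endfacet
 facet normal -0.687 0.172 0.706
  outer loop
   vertex 0.9 3.2 2.5
   vertex 2.9 3.8 4.3
   vertex 4.1 4.9 5.2
  endloop
 endfacet
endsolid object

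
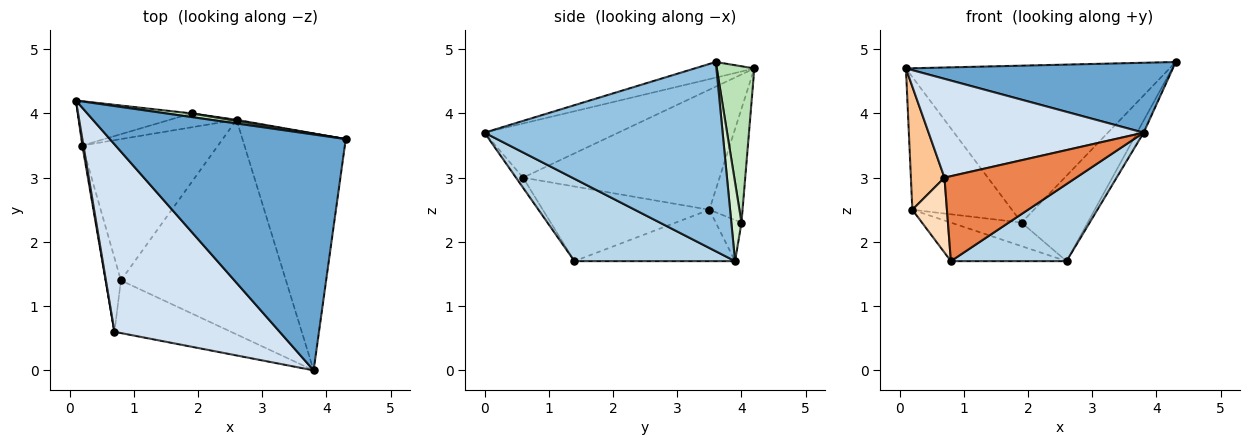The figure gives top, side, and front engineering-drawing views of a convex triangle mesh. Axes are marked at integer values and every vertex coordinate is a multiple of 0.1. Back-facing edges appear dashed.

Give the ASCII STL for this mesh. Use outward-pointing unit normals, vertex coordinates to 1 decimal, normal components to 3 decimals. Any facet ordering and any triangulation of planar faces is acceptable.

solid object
 facet normal -0.063 -0.284 0.957
  outer loop
   vertex 3.8 0.0 3.7
   vertex 4.3 3.6 4.8
   vertex 0.1 4.2 4.7
  endloop
 endfacet
 facet normal 0.878 0.024 -0.479
  outer loop
   vertex 2.6 3.9 1.7
   vertex 4.3 3.6 4.8
   vertex 3.8 0.0 3.7
  endloop
 endfacet
 facet normal 0.425 -0.306 -0.852
  outer loop
   vertex 2.6 3.9 1.7
   vertex 3.8 0.0 3.7
   vertex 0.8 1.4 1.7
  endloop
 endfacet
 facet normal -0.279 -0.448 0.850
  outer loop
   vertex 0.7 0.6 3.0
   vertex 3.8 0.0 3.7
   vertex 0.1 4.2 4.7
  endloop
 endfacet
 facet normal -0.046 -0.849 -0.526
  outer loop
   vertex 0.7 0.6 3.0
   vertex 0.8 1.4 1.7
   vertex 3.8 0.0 3.7
  endloop
 endfacet
 facet normal -0.343 0.247 -0.906
  outer loop
   vertex 0.2 3.5 2.5
   vertex 2.6 3.9 1.7
   vertex 0.8 1.4 1.7
  endloop
 endfacet
 facet normal -0.986 -0.168 0.009
  outer loop
   vertex 0.2 3.5 2.5
   vertex 0.7 0.6 3.0
   vertex 0.1 4.2 4.7
  endloop
 endfacet
 facet normal -0.960 -0.199 -0.197
  outer loop
   vertex 0.2 3.5 2.5
   vertex 0.8 1.4 1.7
   vertex 0.7 0.6 3.0
  endloop
 endfacet
 facet normal -0.302 0.905 -0.302
  outer loop
   vertex 1.9 4.0 2.3
   vertex 0.2 3.5 2.5
   vertex 0.1 4.2 4.7
  endloop
 endfacet
 facet normal -0.299 0.822 -0.485
  outer loop
   vertex 1.9 4.0 2.3
   vertex 2.6 3.9 1.7
   vertex 0.2 3.5 2.5
  endloop
 endfacet
 facet normal 0.141 0.990 0.023
  outer loop
   vertex 1.9 4.0 2.3
   vertex 0.1 4.2 4.7
   vertex 4.3 3.6 4.8
  endloop
 endfacet
 facet normal 0.152 0.988 0.012
  outer loop
   vertex 1.9 4.0 2.3
   vertex 4.3 3.6 4.8
   vertex 2.6 3.9 1.7
  endloop
 endfacet
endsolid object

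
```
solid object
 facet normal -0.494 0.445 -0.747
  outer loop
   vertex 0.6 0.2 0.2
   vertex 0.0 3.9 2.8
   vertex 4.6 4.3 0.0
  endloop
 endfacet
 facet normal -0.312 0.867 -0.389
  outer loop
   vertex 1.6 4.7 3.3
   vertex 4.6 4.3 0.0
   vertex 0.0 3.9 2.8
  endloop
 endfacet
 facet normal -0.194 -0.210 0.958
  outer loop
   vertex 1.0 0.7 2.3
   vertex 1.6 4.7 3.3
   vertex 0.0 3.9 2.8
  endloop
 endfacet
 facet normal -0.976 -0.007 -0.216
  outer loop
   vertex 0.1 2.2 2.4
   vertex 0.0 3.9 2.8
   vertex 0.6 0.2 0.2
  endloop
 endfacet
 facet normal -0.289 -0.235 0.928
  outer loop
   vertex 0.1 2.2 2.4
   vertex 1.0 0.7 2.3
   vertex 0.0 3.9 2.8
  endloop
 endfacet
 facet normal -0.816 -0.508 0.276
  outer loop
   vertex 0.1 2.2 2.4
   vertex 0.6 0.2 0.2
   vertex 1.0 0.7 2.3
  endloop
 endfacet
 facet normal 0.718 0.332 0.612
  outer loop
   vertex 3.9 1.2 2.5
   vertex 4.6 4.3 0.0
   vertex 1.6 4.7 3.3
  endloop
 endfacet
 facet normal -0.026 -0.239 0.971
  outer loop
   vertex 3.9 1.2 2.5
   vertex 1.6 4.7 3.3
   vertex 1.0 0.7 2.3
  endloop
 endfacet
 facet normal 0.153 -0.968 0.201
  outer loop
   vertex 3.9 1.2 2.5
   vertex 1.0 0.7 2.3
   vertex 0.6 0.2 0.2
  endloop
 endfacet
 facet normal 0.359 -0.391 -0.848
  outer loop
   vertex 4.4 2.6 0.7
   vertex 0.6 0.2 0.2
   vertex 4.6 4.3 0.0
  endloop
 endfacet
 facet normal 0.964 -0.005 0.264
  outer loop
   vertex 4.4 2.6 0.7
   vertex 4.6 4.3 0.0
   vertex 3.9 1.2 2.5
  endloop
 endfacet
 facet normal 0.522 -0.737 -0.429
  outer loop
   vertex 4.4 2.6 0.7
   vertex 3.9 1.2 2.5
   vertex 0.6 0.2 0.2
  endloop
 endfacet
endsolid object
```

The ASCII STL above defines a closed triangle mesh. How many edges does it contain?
18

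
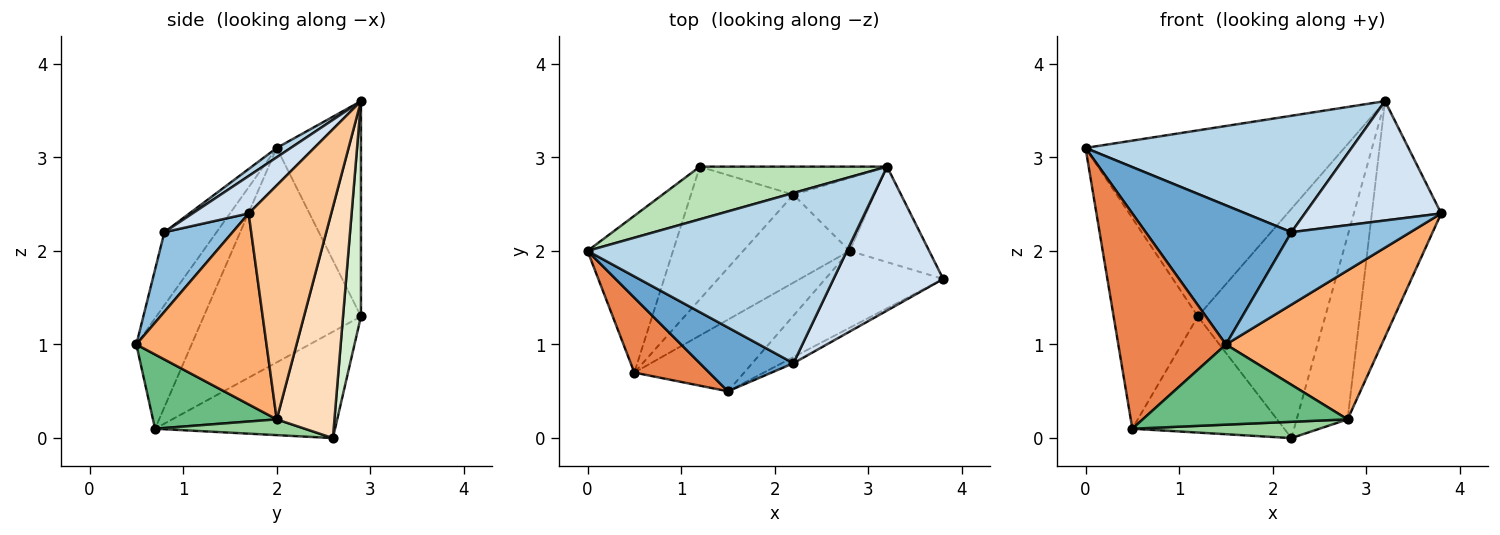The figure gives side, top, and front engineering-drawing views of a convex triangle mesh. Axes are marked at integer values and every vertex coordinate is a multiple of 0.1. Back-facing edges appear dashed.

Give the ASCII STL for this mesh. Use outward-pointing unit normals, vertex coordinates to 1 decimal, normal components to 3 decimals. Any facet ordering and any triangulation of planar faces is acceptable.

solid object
 facet normal -0.309 -0.864 0.397
  outer loop
   vertex 2.2 0.8 2.2
   vertex 0.0 2.0 3.1
   vertex 1.5 0.5 1.0
  endloop
 endfacet
 facet normal 0.496 -0.865 -0.073
  outer loop
   vertex 2.2 0.8 2.2
   vertex 1.5 0.5 1.0
   vertex 3.8 1.7 2.4
  endloop
 endfacet
 facet normal 0.030 -0.564 0.825
  outer loop
   vertex 2.2 0.8 2.2
   vertex 3.2 2.9 3.6
   vertex 0.0 2.0 3.1
  endloop
 endfacet
 facet normal 0.254 -0.617 0.744
  outer loop
   vertex 2.2 0.8 2.2
   vertex 3.8 1.7 2.4
   vertex 3.2 2.9 3.6
  endloop
 endfacet
 facet normal -0.436 -0.850 0.296
  outer loop
   vertex 0.5 0.7 0.1
   vertex 1.5 0.5 1.0
   vertex 0.0 2.0 3.1
  endloop
 endfacet
 facet normal 0.596 -0.713 -0.368
  outer loop
   vertex 2.8 2.0 0.2
   vertex 3.8 1.7 2.4
   vertex 1.5 0.5 1.0
  endloop
 endfacet
 facet normal 0.741 0.622 -0.252
  outer loop
   vertex 2.8 2.0 0.2
   vertex 3.2 2.9 3.6
   vertex 3.8 1.7 2.4
  endloop
 endfacet
 facet normal 0.725 0.640 -0.255
  outer loop
   vertex 2.8 2.0 0.2
   vertex 2.2 2.6 0.0
   vertex 3.2 2.9 3.6
  endloop
 endfacet
 facet normal 0.411 -0.680 -0.607
  outer loop
   vertex 2.8 2.0 0.2
   vertex 1.5 0.5 1.0
   vertex 0.5 0.7 0.1
  endloop
 endfacet
 facet normal 0.144 -0.180 -0.973
  outer loop
   vertex 2.8 2.0 0.2
   vertex 0.5 0.7 0.1
   vertex 2.2 2.6 0.0
  endloop
 endfacet
 facet normal -0.299 0.918 0.260
  outer loop
   vertex 1.2 2.9 1.3
   vertex 0.0 2.0 3.1
   vertex 3.2 2.9 3.6
  endloop
 endfacet
 facet normal 0.138 0.983 -0.120
  outer loop
   vertex 1.2 2.9 1.3
   vertex 3.2 2.9 3.6
   vertex 2.2 2.6 0.0
  endloop
 endfacet
 facet normal -0.832 0.445 -0.332
  outer loop
   vertex 1.2 2.9 1.3
   vertex 0.5 0.7 0.1
   vertex 0.0 2.0 3.1
  endloop
 endfacet
 facet normal -0.615 0.519 -0.593
  outer loop
   vertex 1.2 2.9 1.3
   vertex 2.2 2.6 0.0
   vertex 0.5 0.7 0.1
  endloop
 endfacet
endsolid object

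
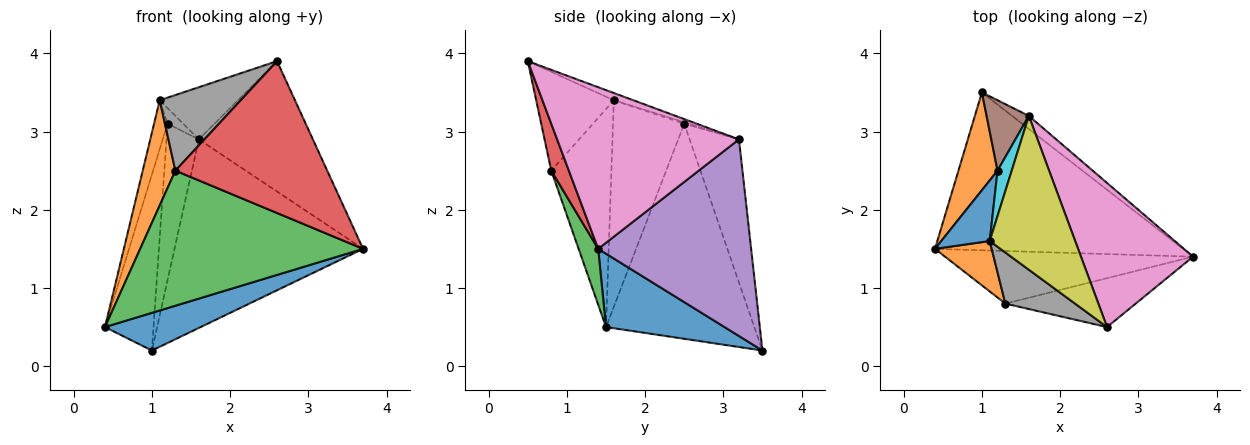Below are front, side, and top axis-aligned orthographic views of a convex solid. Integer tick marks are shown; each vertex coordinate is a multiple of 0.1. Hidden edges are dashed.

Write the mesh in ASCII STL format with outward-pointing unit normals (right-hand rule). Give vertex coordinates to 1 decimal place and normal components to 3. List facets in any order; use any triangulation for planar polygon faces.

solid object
 facet normal 0.276 -0.223 -0.935
  outer loop
   vertex 1.0 3.5 0.2
   vertex 3.7 1.4 1.5
   vertex 0.4 1.5 0.5
  endloop
 endfacet
 facet normal -0.937 0.306 0.170
  outer loop
   vertex 1.2 2.5 3.1
   vertex 1.0 3.5 0.2
   vertex 0.4 1.5 0.5
  endloop
 endfacet
 facet normal 0.081 -0.929 -0.362
  outer loop
   vertex 1.3 0.8 2.5
   vertex 0.4 1.5 0.5
   vertex 3.7 1.4 1.5
  endloop
 endfacet
 facet normal 0.110 -0.946 -0.305
  outer loop
   vertex 1.3 0.8 2.5
   vertex 3.7 1.4 1.5
   vertex 2.6 0.5 3.9
  endloop
 endfacet
 facet normal 0.629 0.776 -0.054
  outer loop
   vertex 1.6 3.2 2.9
   vertex 3.7 1.4 1.5
   vertex 1.0 3.5 0.2
  endloop
 endfacet
 facet normal -0.812 0.532 0.240
  outer loop
   vertex 1.6 3.2 2.9
   vertex 1.0 3.5 0.2
   vertex 1.2 2.5 3.1
  endloop
 endfacet
 facet normal 0.730 0.458 0.507
  outer loop
   vertex 1.6 3.2 2.9
   vertex 2.6 0.5 3.9
   vertex 3.7 1.4 1.5
  endloop
 endfacet
 facet normal -0.622 -0.649 0.438
  outer loop
   vertex 1.1 1.6 3.4
   vertex 1.3 0.8 2.5
   vertex 2.6 0.5 3.9
  endloop
 endfacet
 facet normal -0.080 0.320 0.944
  outer loop
   vertex 1.1 1.6 3.4
   vertex 2.6 0.5 3.9
   vertex 1.6 3.2 2.9
  endloop
 endfacet
 facet normal -0.097 0.324 0.941
  outer loop
   vertex 1.1 1.6 3.4
   vertex 1.6 3.2 2.9
   vertex 1.2 2.5 3.1
  endloop
 endfacet
 facet normal -0.957 0.181 0.225
  outer loop
   vertex 1.1 1.6 3.4
   vertex 1.2 2.5 3.1
   vertex 0.4 1.5 0.5
  endloop
 endfacet
 facet normal -0.857 -0.465 0.223
  outer loop
   vertex 1.1 1.6 3.4
   vertex 0.4 1.5 0.5
   vertex 1.3 0.8 2.5
  endloop
 endfacet
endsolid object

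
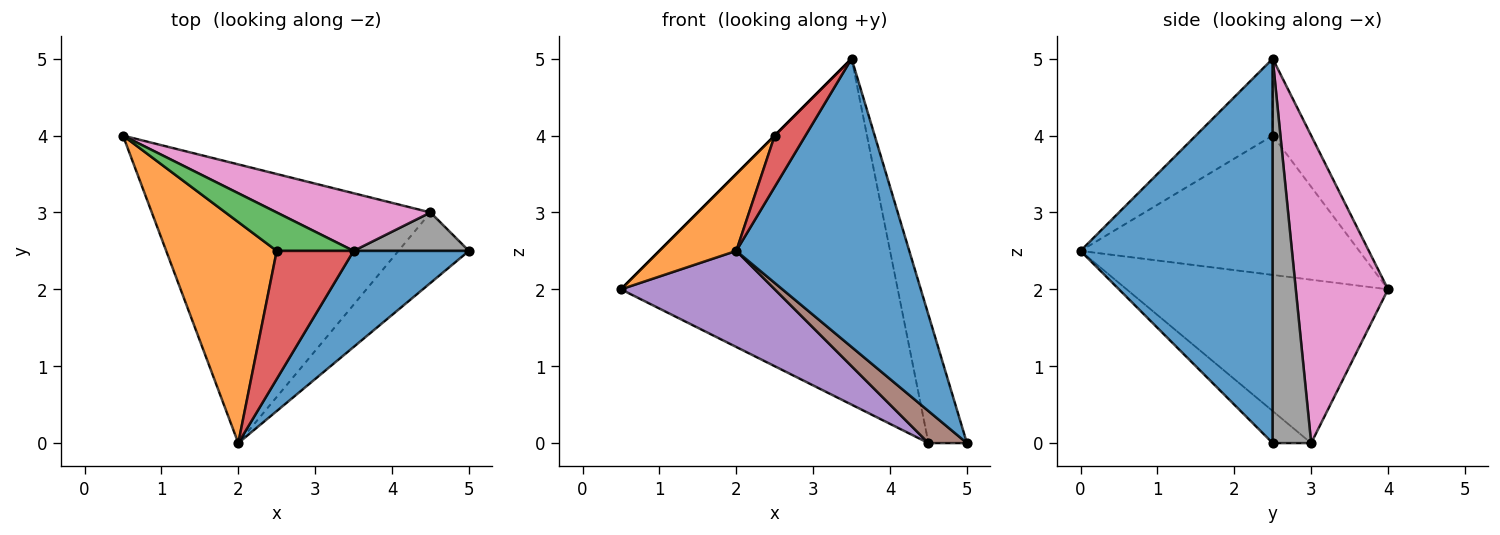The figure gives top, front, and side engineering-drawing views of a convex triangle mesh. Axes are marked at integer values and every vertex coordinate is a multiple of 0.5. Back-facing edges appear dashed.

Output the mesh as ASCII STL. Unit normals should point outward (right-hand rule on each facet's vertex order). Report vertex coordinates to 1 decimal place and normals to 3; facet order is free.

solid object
 facet normal 0.725 -0.653 0.218
  outer loop
   vertex 3.5 2.5 5.0
   vertex 2.0 0.0 2.5
   vertex 5.0 2.5 0.0
  endloop
 endfacet
 facet normal -0.766 -0.211 0.607
  outer loop
   vertex 2.5 2.5 4.0
   vertex 0.5 4.0 2.0
   vertex 2.0 0.0 2.5
  endloop
 endfacet
 facet normal -0.707 0.000 0.707
  outer loop
   vertex 2.5 2.5 4.0
   vertex 3.5 2.5 5.0
   vertex 0.5 4.0 2.0
  endloop
 endfacet
 facet normal -0.680 -0.272 0.680
  outer loop
   vertex 2.5 2.5 4.0
   vertex 2.0 0.0 2.5
   vertex 3.5 2.5 5.0
  endloop
 endfacet
 facet normal -0.485 -0.285 -0.827
  outer loop
   vertex 4.5 3.0 0.0
   vertex 2.0 0.0 2.5
   vertex 0.5 4.0 2.0
  endloop
 endfacet
 facet normal -0.382 -0.382 -0.841
  outer loop
   vertex 4.5 3.0 0.0
   vertex 5.0 2.5 0.0
   vertex 2.0 0.0 2.5
  endloop
 endfacet
 facet normal 0.312 0.937 0.156
  outer loop
   vertex 4.5 3.0 0.0
   vertex 0.5 4.0 2.0
   vertex 3.5 2.5 5.0
  endloop
 endfacet
 facet normal 0.692 0.692 0.208
  outer loop
   vertex 4.5 3.0 0.0
   vertex 3.5 2.5 5.0
   vertex 5.0 2.5 0.0
  endloop
 endfacet
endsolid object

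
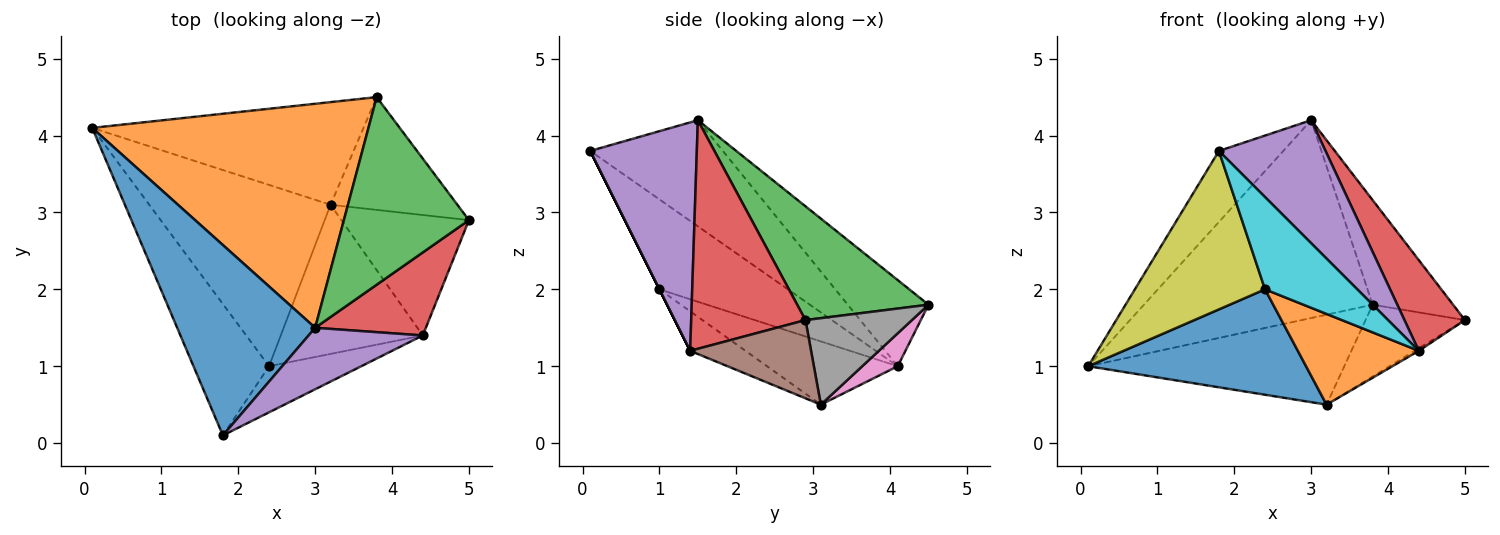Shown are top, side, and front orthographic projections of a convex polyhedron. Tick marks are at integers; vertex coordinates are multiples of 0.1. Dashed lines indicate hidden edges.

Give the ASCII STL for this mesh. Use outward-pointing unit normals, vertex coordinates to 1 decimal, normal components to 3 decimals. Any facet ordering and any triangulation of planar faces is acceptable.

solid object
 facet normal -0.584 0.284 0.760
  outer loop
   vertex 3.0 1.5 4.2
   vertex 0.1 4.1 1.0
   vertex 1.8 0.1 3.8
  endloop
 endfacet
 facet normal -0.228 0.645 0.730
  outer loop
   vertex 3.8 4.5 1.8
   vertex 0.1 4.1 1.0
   vertex 3.0 1.5 4.2
  endloop
 endfacet
 facet normal 0.622 0.381 0.684
  outer loop
   vertex 3.8 4.5 1.8
   vertex 3.0 1.5 4.2
   vertex 5.0 2.9 1.6
  endloop
 endfacet
 facet normal 0.813 -0.430 0.394
  outer loop
   vertex 4.4 1.4 1.2
   vertex 5.0 2.9 1.6
   vertex 3.0 1.5 4.2
  endloop
 endfacet
 facet normal 0.667 -0.667 0.333
  outer loop
   vertex 4.4 1.4 1.2
   vertex 3.0 1.5 4.2
   vertex 1.8 0.1 3.8
  endloop
 endfacet
 facet normal 0.523 0.018 -0.852
  outer loop
   vertex 3.2 3.1 0.5
   vertex 5.0 2.9 1.6
   vertex 4.4 1.4 1.2
  endloop
 endfacet
 facet normal 0.091 0.656 -0.749
  outer loop
   vertex 3.2 3.1 0.5
   vertex 0.1 4.1 1.0
   vertex 3.8 4.5 1.8
  endloop
 endfacet
 facet normal 0.499 0.465 -0.731
  outer loop
   vertex 3.2 3.1 0.5
   vertex 3.8 4.5 1.8
   vertex 5.0 2.9 1.6
  endloop
 endfacet
 facet normal -0.605 -0.613 -0.508
  outer loop
   vertex 2.4 1.0 2.0
   vertex 1.8 0.1 3.8
   vertex 0.1 4.1 1.0
  endloop
 endfacet
 facet normal 0.000 -0.894 -0.447
  outer loop
   vertex 2.4 1.0 2.0
   vertex 4.4 1.4 1.2
   vertex 1.8 0.1 3.8
  endloop
 endfacet
 facet normal -0.289 -0.481 -0.828
  outer loop
   vertex 2.4 1.0 2.0
   vertex 0.1 4.1 1.0
   vertex 3.2 3.1 0.5
  endloop
 endfacet
 facet normal -0.231 -0.506 -0.831
  outer loop
   vertex 2.4 1.0 2.0
   vertex 3.2 3.1 0.5
   vertex 4.4 1.4 1.2
  endloop
 endfacet
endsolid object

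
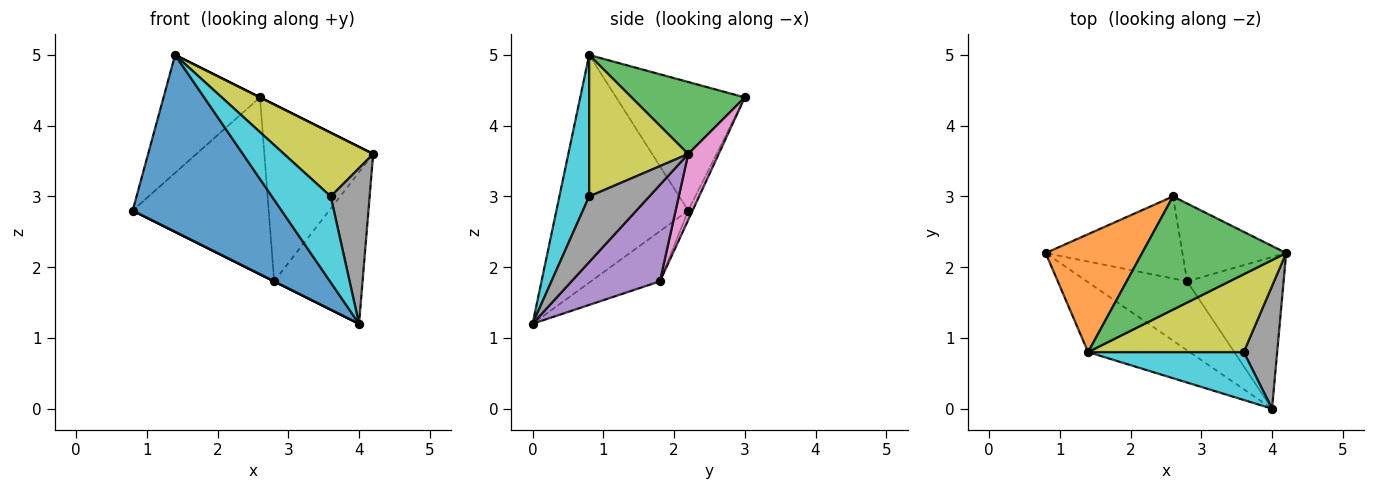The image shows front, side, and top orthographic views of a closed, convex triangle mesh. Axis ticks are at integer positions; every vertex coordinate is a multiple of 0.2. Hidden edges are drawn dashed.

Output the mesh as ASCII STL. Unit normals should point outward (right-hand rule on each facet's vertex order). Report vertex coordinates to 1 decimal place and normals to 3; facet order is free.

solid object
 facet normal -0.636 -0.718 -0.284
  outer loop
   vertex 1.4 0.8 5.0
   vertex 0.8 2.2 2.8
   vertex 4.0 0.0 1.2
  endloop
 endfacet
 facet normal -0.686 0.514 0.514
  outer loop
   vertex 2.6 3.0 4.4
   vertex 0.8 2.2 2.8
   vertex 1.4 0.8 5.0
  endloop
 endfacet
 facet normal 0.447 0.000 0.894
  outer loop
   vertex 2.6 3.0 4.4
   vertex 1.4 0.8 5.0
   vertex 4.2 2.2 3.6
  endloop
 endfacet
 facet normal -0.447 0.000 -0.894
  outer loop
   vertex 2.8 1.8 1.8
   vertex 4.0 0.0 1.2
   vertex 0.8 2.2 2.8
  endloop
 endfacet
 facet normal 0.577 0.577 -0.577
  outer loop
   vertex 2.8 1.8 1.8
   vertex 4.2 2.2 3.6
   vertex 4.0 0.0 1.2
  endloop
 endfacet
 facet normal -0.029 0.907 -0.421
  outer loop
   vertex 2.8 1.8 1.8
   vertex 0.8 2.2 2.8
   vertex 2.6 3.0 4.4
  endloop
 endfacet
 facet normal 0.248 0.887 -0.390
  outer loop
   vertex 2.8 1.8 1.8
   vertex 2.6 3.0 4.4
   vertex 4.2 2.2 3.6
  endloop
 endfacet
 facet normal 0.772 -0.499 0.393
  outer loop
   vertex 3.6 0.8 3.0
   vertex 4.0 0.0 1.2
   vertex 4.2 2.2 3.6
  endloop
 endfacet
 facet normal 0.575 -0.518 0.633
  outer loop
   vertex 3.6 0.8 3.0
   vertex 4.2 2.2 3.6
   vertex 1.4 0.8 5.0
  endloop
 endfacet
 facet normal 0.405 -0.799 0.445
  outer loop
   vertex 3.6 0.8 3.0
   vertex 1.4 0.8 5.0
   vertex 4.0 0.0 1.2
  endloop
 endfacet
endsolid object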